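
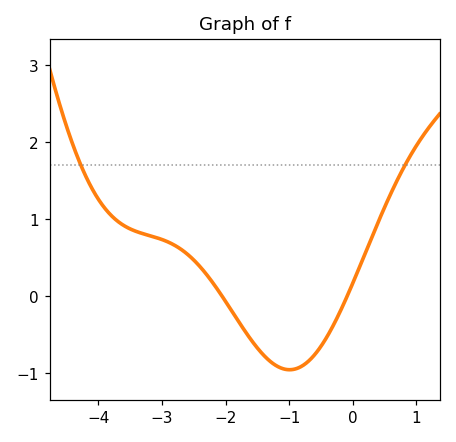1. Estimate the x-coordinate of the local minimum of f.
-1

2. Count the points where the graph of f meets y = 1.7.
2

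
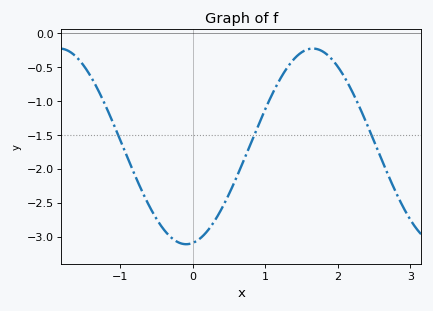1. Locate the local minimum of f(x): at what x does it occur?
-0.1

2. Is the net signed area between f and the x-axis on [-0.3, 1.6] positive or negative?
negative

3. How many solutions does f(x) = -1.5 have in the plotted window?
3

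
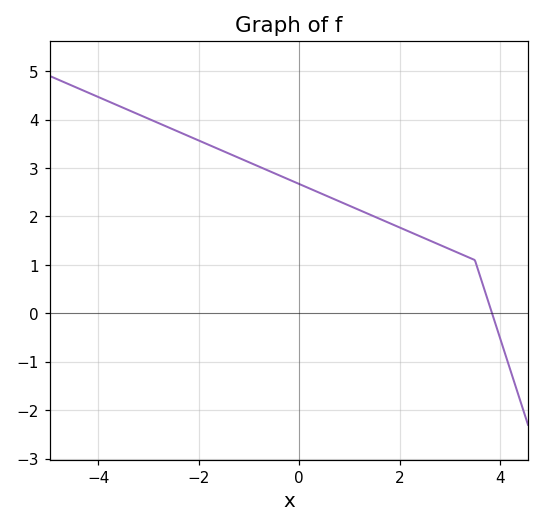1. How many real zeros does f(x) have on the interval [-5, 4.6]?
1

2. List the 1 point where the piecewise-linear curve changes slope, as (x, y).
(3.5, 1.1)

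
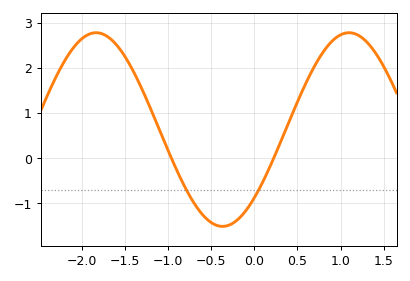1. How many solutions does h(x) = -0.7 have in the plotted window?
2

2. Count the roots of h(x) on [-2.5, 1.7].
2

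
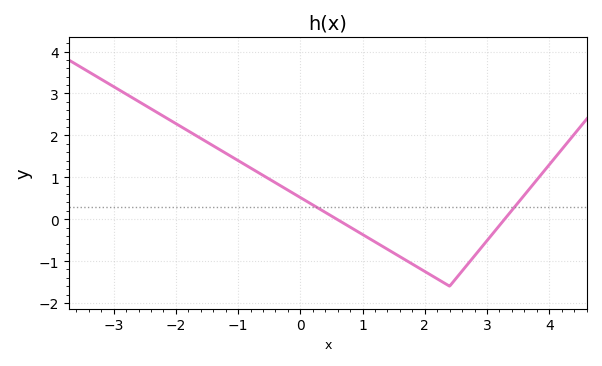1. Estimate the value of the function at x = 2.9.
-0.694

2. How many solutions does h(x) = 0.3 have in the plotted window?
2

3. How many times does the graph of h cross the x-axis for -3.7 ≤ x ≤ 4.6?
2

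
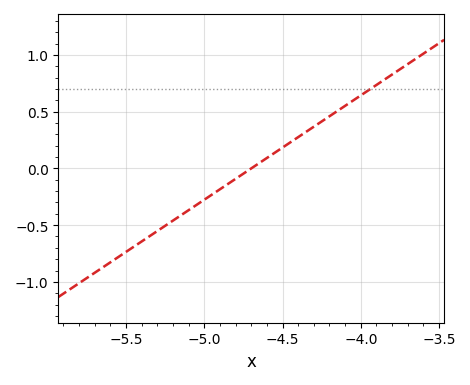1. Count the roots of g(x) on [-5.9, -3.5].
1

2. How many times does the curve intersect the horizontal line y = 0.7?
1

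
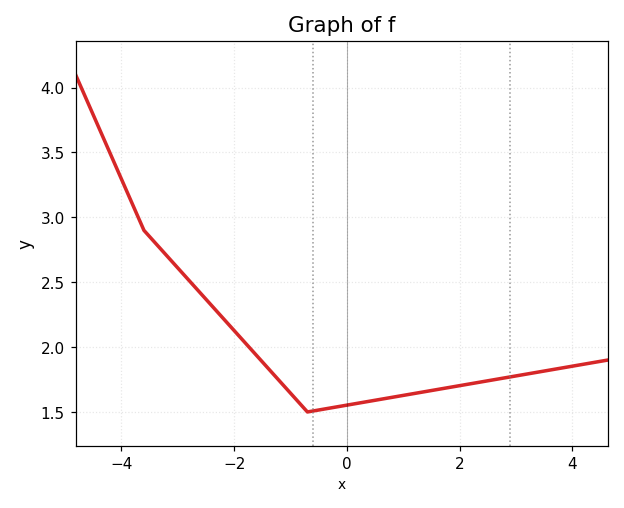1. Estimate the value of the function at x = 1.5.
1.65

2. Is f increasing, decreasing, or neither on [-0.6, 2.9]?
increasing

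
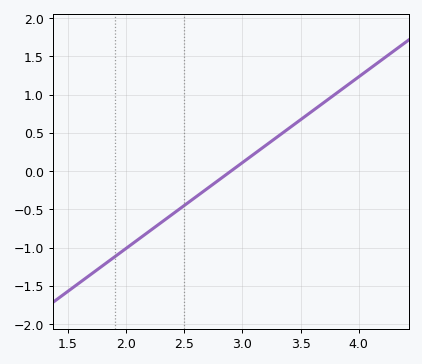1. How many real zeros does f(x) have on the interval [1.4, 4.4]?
1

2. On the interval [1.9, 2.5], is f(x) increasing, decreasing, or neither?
increasing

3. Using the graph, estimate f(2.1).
-0.9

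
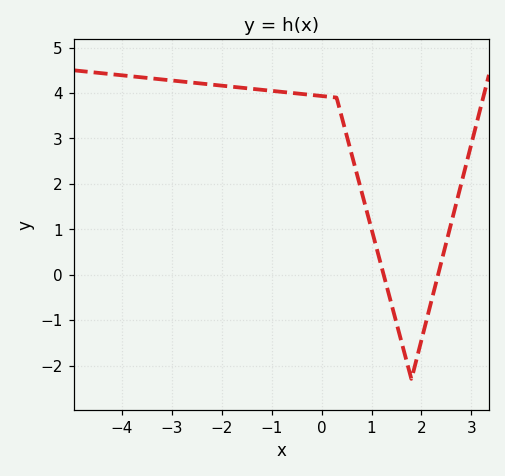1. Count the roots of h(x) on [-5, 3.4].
2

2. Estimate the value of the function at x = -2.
4.2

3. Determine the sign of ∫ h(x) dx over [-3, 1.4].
positive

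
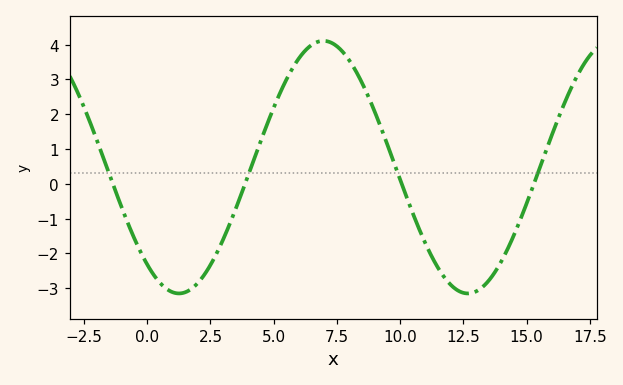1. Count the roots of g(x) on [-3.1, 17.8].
4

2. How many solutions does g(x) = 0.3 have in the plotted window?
4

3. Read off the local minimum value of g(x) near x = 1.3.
-3.1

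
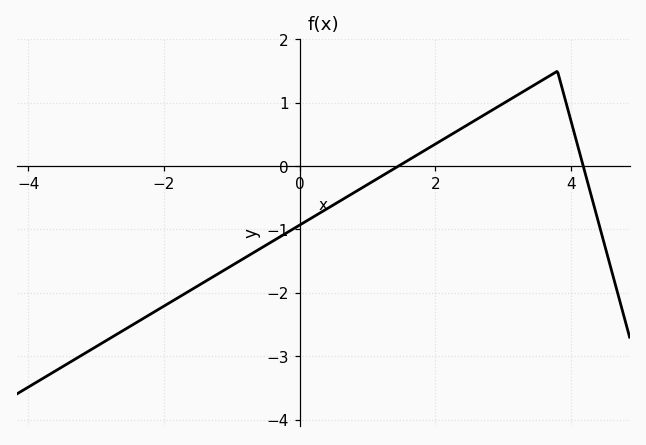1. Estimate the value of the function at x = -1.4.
-1.83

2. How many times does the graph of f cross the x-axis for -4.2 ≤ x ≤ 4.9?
2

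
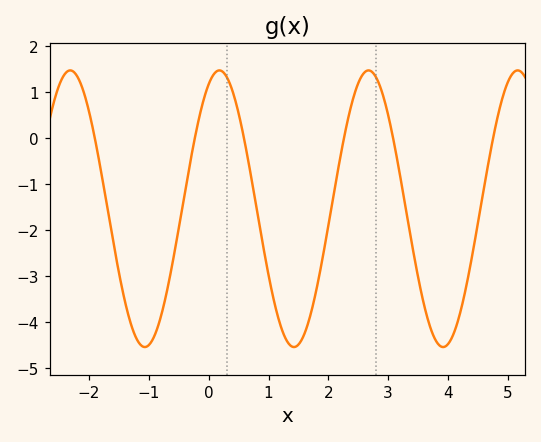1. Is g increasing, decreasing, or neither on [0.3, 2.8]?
neither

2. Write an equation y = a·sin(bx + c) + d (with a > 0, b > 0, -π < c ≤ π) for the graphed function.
y = 3.01sin(2.5x + 1.1) - 1.54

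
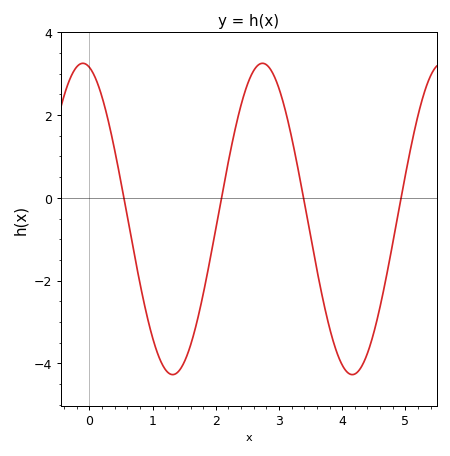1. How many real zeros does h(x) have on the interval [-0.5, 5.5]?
4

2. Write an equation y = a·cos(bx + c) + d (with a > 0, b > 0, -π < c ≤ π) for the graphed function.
y = 3.76cos(2.21x + 0.23) - 0.51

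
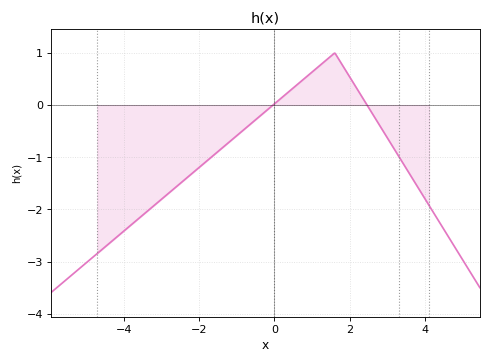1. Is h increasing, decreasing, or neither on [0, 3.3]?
neither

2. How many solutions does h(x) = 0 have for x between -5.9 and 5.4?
2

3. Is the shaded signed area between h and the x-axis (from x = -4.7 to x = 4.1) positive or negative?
negative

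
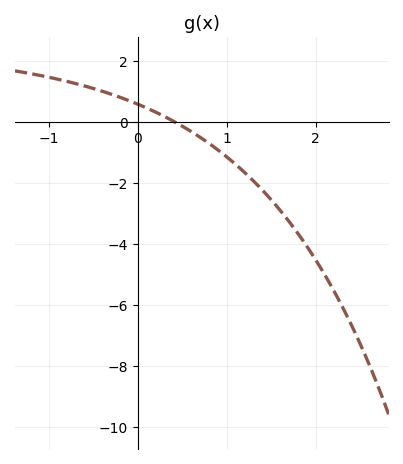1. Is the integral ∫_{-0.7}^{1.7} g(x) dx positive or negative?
negative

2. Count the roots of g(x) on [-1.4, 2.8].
1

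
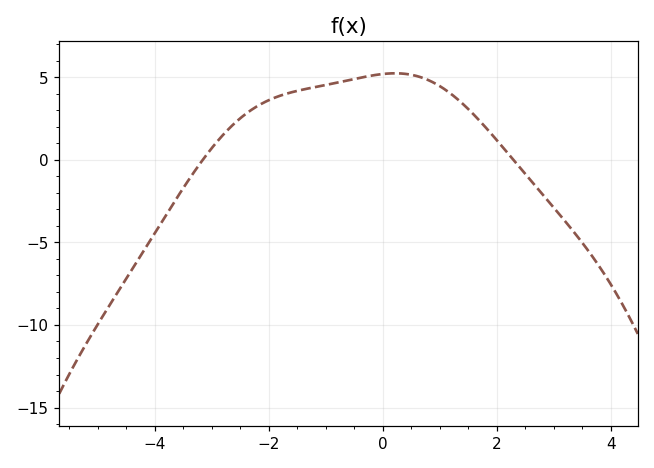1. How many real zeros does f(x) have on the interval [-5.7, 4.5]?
2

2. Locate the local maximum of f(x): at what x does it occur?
0.216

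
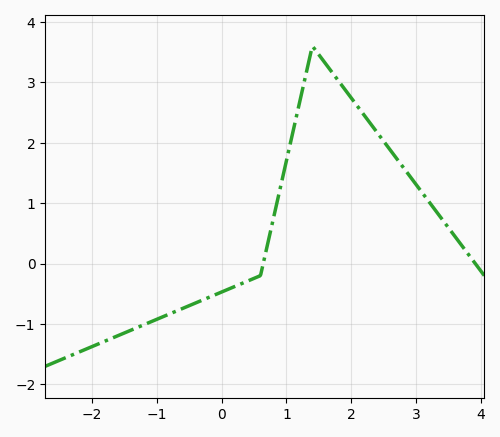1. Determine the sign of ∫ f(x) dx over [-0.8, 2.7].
positive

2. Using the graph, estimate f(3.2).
1.02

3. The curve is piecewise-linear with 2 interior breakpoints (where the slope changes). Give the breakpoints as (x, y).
(0.6, -0.2); (1.4, 3.6)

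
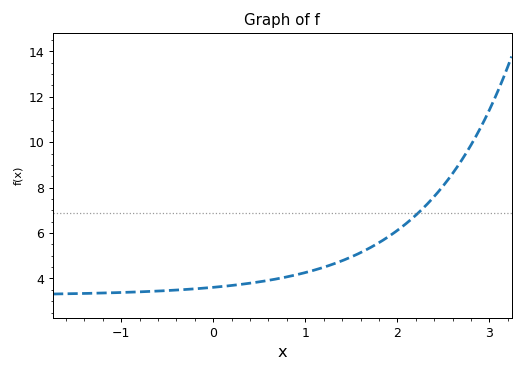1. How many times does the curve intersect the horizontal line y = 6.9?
1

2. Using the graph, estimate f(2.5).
8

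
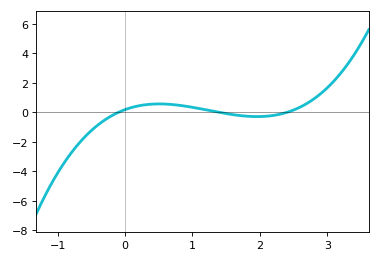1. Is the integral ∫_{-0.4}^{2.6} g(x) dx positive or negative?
positive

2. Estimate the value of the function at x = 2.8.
0.909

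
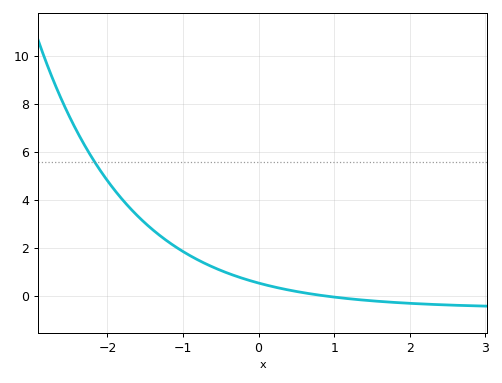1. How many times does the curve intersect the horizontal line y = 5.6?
1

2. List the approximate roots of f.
0.916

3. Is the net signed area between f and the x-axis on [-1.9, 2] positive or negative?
positive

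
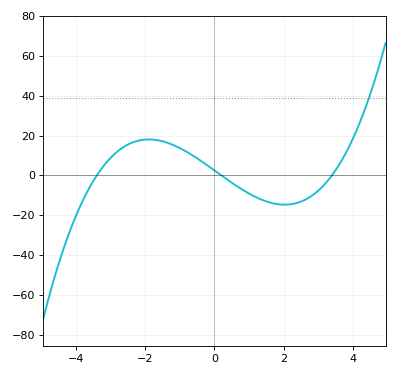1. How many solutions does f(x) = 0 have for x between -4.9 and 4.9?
3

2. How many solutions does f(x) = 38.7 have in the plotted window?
1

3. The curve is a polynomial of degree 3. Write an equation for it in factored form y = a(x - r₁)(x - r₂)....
y = 1.08(x + 3.4)(x - 0.2)(x - 3.4)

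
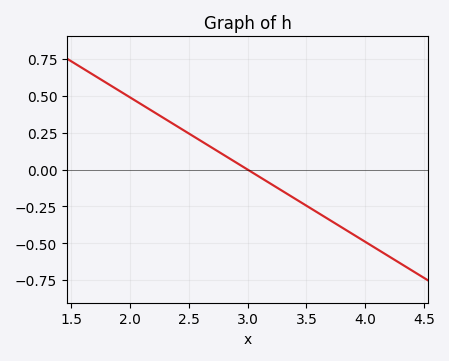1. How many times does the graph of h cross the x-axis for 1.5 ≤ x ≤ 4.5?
1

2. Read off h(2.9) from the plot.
0.049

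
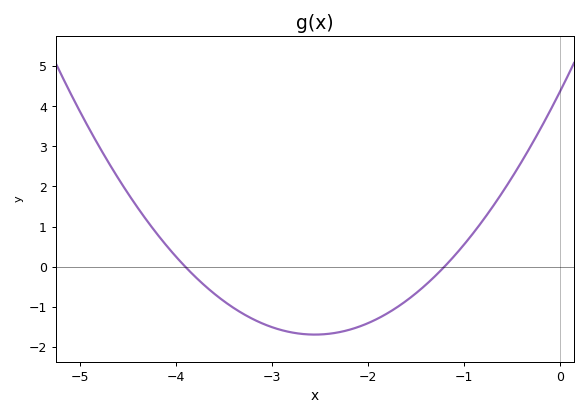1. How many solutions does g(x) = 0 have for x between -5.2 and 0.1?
2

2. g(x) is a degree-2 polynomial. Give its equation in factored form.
y = 0.93(x + 3.9)(x + 1.2)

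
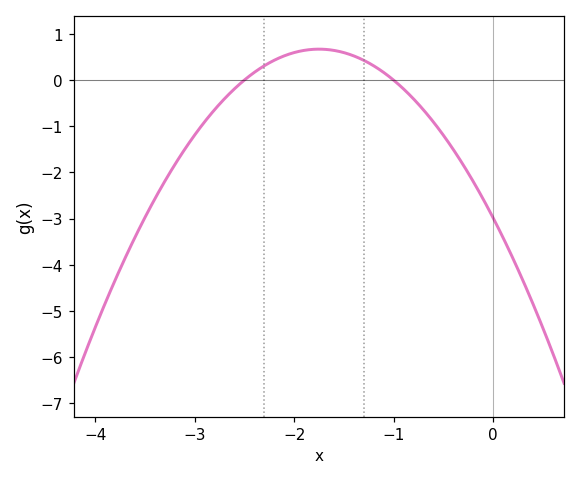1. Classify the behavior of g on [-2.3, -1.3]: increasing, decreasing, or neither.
neither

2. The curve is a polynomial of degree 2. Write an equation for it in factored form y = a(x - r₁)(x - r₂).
y = -1.19(x + 2.5)(x + 1)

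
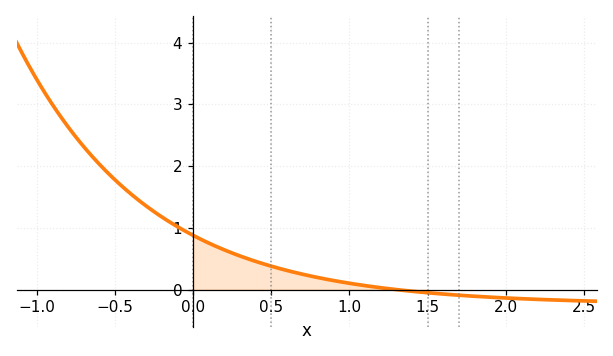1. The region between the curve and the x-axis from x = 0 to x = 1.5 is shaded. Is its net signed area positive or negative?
positive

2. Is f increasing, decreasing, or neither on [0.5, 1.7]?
decreasing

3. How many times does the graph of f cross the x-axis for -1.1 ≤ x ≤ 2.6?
1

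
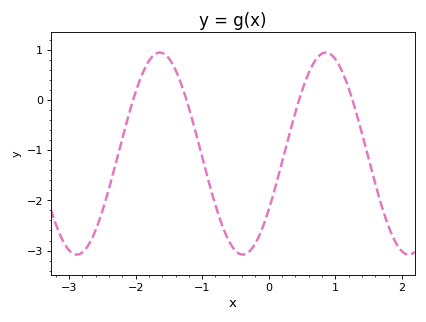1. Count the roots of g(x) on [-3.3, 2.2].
4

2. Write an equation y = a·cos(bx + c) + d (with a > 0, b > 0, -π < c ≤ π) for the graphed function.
y = 2.01cos(2.5x - 2.2) - 1.07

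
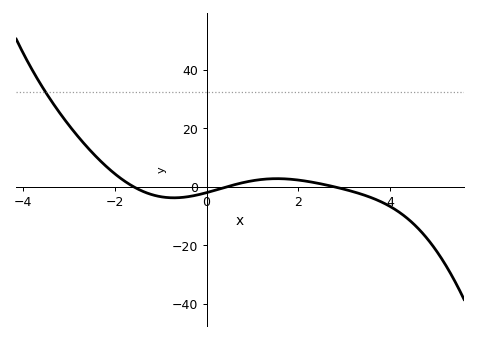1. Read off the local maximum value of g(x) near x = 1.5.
2.77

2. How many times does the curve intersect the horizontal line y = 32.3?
1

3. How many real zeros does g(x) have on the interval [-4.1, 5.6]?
3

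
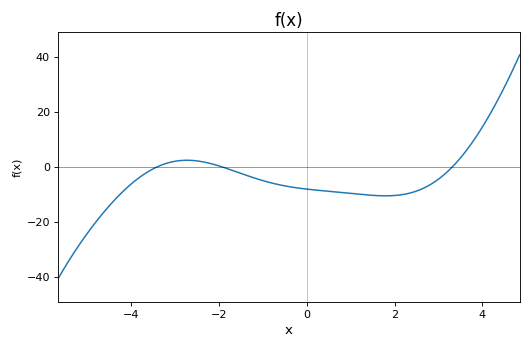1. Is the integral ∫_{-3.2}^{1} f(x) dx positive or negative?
negative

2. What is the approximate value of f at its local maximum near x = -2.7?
2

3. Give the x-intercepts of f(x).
-3.4, -2, 3.4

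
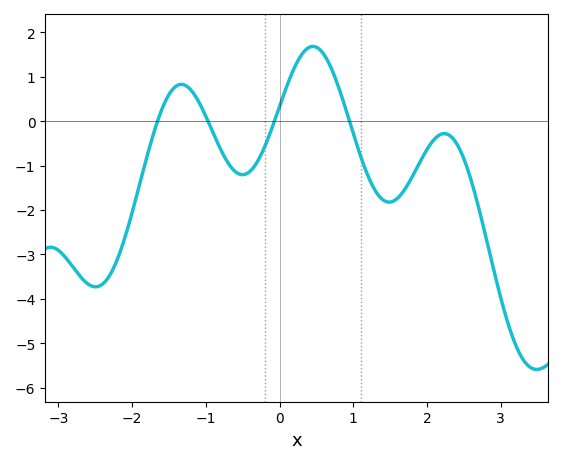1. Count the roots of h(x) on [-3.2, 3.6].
4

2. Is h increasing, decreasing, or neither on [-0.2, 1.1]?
neither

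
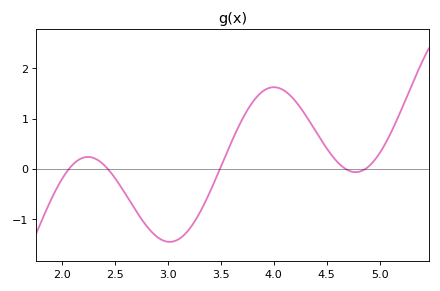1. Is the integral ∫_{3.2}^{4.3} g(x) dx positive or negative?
positive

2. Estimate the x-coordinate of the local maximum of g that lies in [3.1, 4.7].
4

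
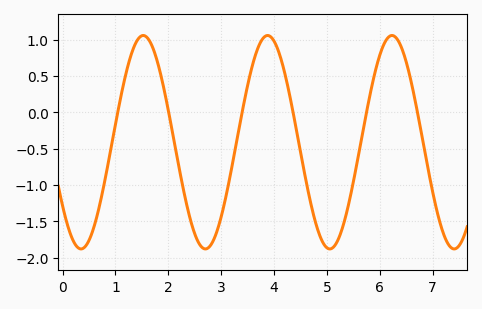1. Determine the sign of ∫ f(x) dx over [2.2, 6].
negative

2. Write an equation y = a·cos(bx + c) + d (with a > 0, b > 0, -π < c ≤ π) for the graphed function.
y = 1.47cos(2.7x + 2.2) - 0.41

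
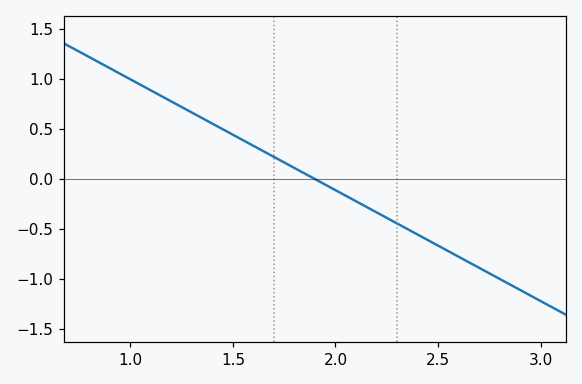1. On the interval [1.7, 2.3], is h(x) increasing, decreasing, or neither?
decreasing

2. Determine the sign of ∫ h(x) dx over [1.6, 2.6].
negative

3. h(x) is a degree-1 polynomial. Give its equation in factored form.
y = -1.11(x - 1.9)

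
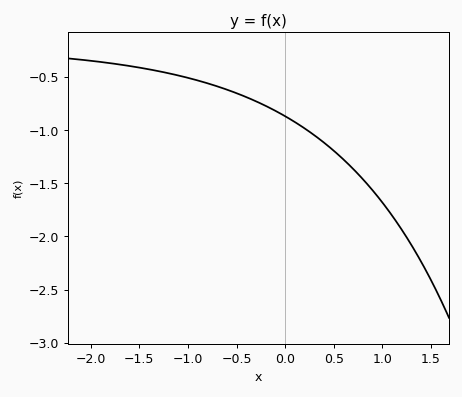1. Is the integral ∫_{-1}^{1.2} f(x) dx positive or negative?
negative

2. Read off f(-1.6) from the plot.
-0.4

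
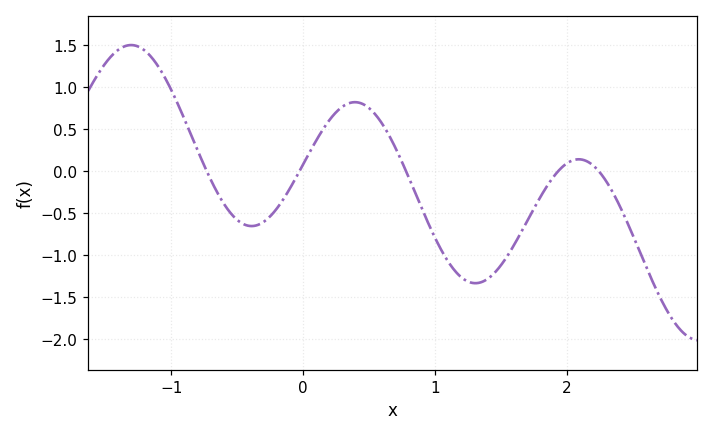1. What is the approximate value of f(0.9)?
-0.449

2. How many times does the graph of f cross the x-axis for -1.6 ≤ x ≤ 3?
5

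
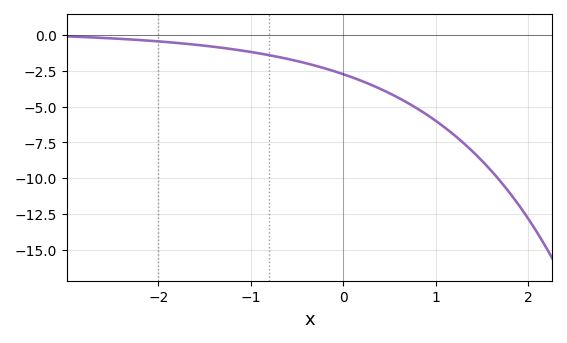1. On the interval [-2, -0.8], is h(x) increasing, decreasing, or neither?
decreasing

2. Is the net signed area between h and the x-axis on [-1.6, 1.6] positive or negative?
negative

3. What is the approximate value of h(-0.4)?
-1.97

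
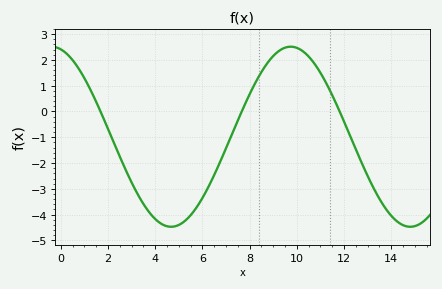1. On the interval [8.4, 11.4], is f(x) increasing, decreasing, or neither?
neither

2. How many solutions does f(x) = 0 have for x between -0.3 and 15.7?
3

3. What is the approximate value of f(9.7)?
2.51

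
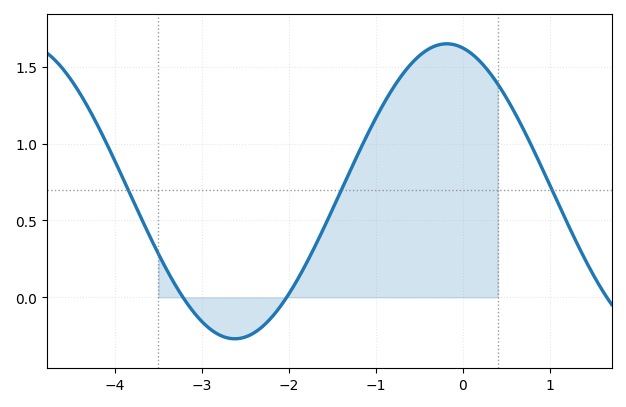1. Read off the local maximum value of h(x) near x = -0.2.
1.65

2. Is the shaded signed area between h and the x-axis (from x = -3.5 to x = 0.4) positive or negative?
positive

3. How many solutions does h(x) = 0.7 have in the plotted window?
3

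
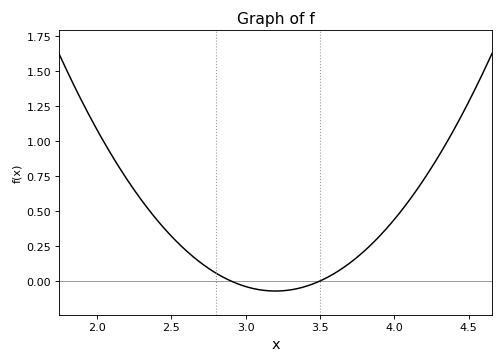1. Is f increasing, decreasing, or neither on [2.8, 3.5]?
neither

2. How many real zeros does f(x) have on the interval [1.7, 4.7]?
2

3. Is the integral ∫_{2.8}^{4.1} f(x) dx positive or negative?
positive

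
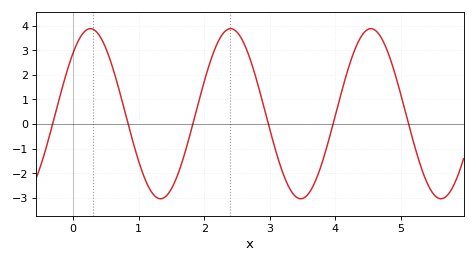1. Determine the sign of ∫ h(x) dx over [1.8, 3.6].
positive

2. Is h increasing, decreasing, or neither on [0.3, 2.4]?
neither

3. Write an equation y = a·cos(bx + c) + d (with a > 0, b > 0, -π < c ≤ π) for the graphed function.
y = 3.46cos(2.94x - 0.78) + 0.42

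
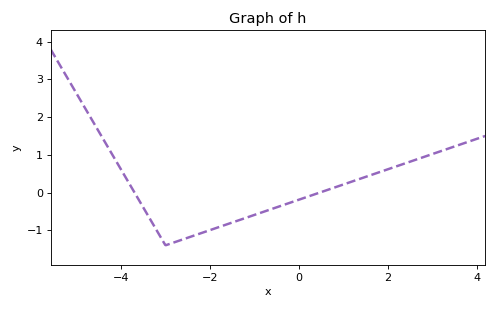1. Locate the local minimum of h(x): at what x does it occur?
-3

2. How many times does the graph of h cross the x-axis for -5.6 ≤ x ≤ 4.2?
2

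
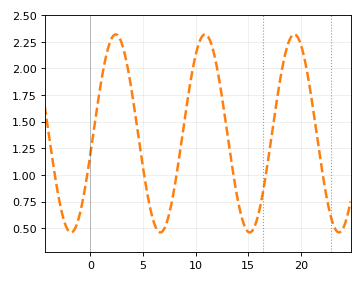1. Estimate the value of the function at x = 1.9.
2.25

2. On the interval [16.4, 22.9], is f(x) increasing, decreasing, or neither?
neither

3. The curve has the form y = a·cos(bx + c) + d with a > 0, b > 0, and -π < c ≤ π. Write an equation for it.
y = 0.93cos(0.74x - 1.8) + 1.39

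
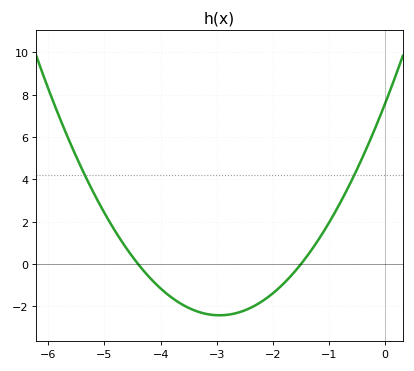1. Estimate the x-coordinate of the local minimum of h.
-3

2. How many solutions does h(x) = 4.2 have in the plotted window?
2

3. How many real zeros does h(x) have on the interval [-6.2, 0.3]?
2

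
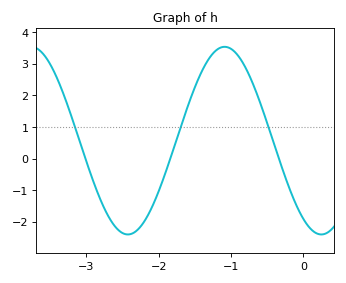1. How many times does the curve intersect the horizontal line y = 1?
3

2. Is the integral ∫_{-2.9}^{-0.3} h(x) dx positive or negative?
positive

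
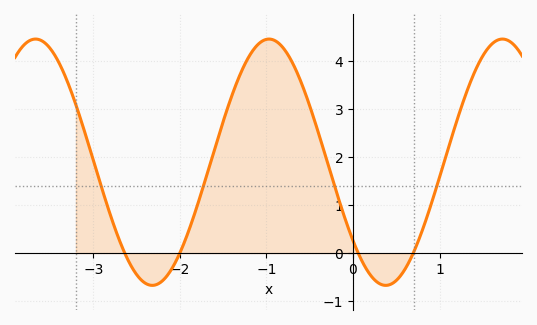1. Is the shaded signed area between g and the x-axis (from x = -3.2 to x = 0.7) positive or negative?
positive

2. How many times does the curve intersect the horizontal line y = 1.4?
4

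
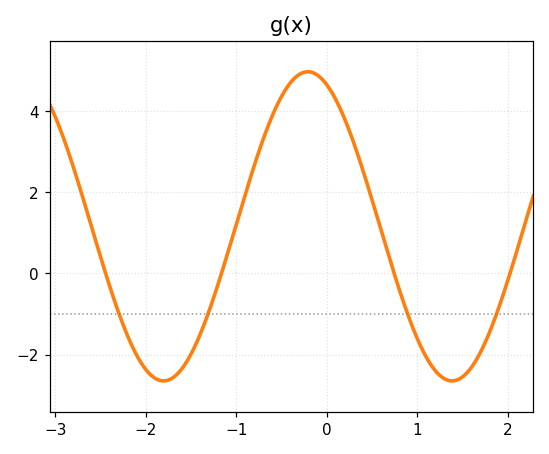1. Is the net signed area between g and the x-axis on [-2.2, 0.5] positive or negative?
positive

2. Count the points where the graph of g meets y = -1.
4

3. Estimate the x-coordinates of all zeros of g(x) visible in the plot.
-2.44, -1.16, 0.746, 2.03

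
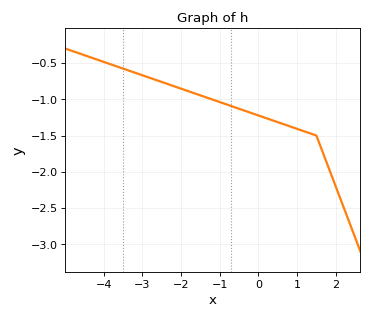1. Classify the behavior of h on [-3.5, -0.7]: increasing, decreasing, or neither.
decreasing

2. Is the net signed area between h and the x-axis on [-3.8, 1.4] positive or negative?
negative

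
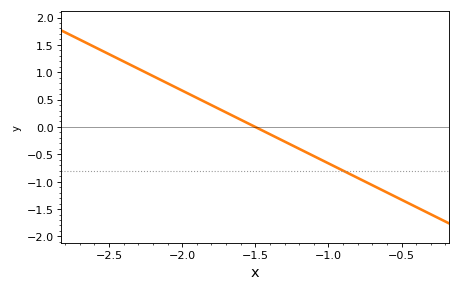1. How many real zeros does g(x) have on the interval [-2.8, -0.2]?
1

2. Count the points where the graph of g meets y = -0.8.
1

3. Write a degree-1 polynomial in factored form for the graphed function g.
y = -1.33(x + 1.5)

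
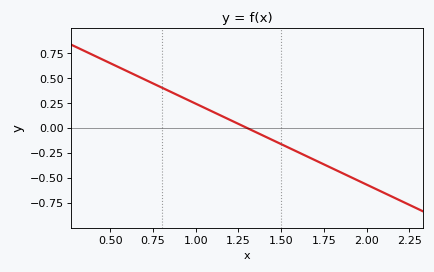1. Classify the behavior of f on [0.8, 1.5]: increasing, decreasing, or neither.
decreasing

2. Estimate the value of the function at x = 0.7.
0.486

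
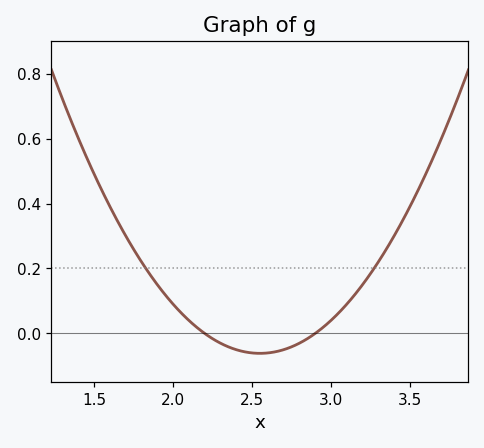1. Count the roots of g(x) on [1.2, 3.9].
2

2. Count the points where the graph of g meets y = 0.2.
2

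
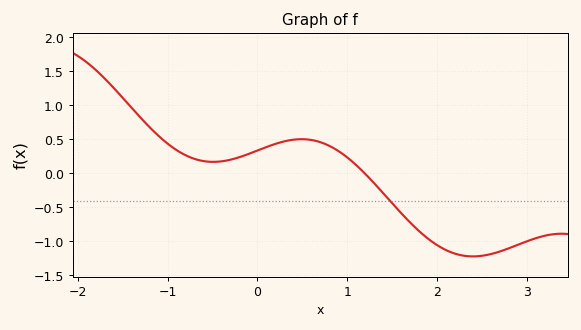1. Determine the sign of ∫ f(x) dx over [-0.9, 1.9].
positive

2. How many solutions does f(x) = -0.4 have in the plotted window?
1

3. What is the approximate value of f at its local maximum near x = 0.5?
0.503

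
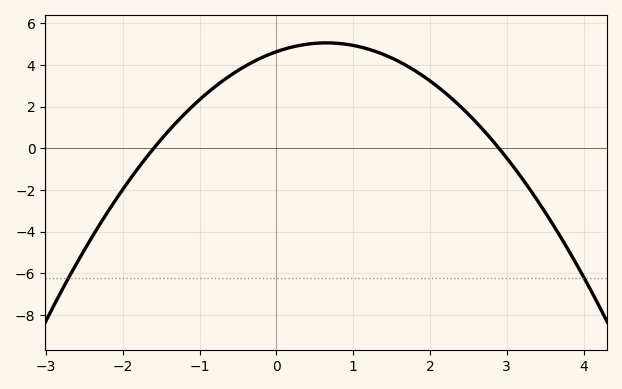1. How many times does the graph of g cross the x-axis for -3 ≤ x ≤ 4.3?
2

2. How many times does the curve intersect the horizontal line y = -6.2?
2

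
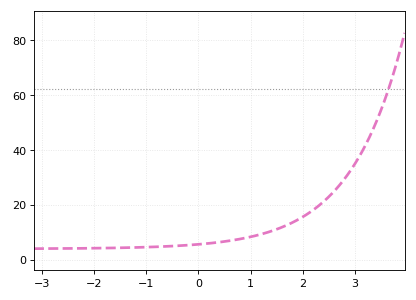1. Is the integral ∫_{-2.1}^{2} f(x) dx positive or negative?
positive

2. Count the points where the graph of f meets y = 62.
1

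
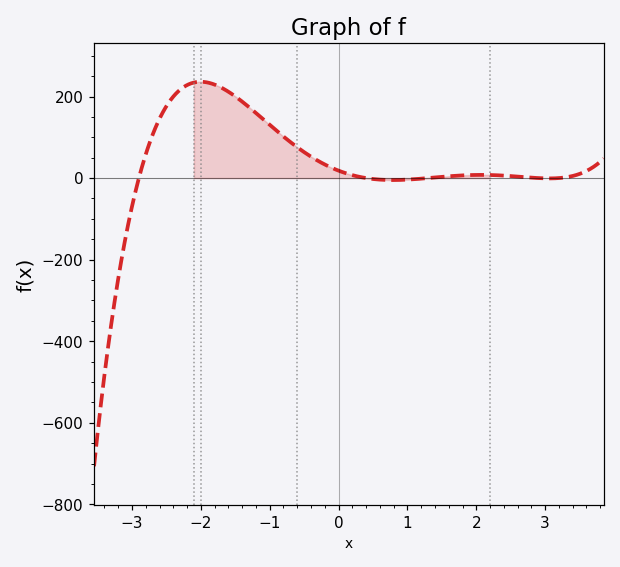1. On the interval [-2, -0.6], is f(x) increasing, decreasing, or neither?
decreasing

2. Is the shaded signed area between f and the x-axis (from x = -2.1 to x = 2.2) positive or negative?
positive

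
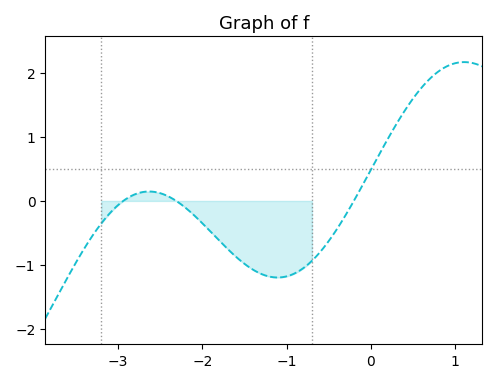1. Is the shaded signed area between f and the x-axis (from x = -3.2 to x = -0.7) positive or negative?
negative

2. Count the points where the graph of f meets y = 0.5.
1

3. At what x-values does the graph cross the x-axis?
-2.9, -2.3, -0.2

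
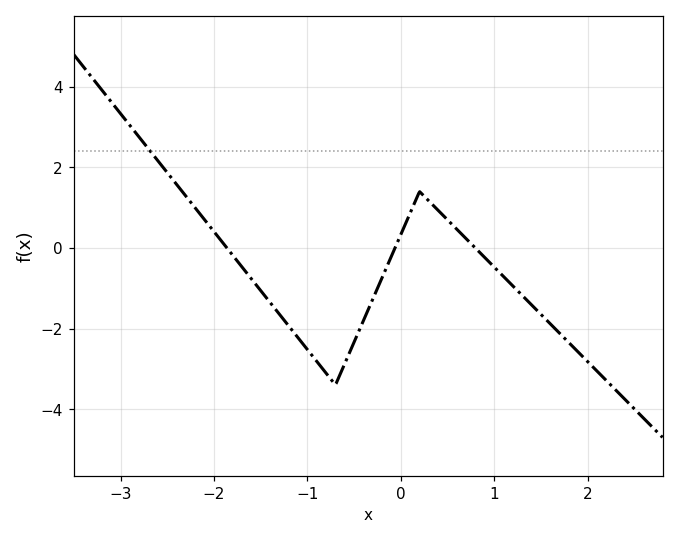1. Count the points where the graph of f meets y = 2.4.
1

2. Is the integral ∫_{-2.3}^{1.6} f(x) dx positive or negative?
negative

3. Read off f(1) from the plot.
-0.4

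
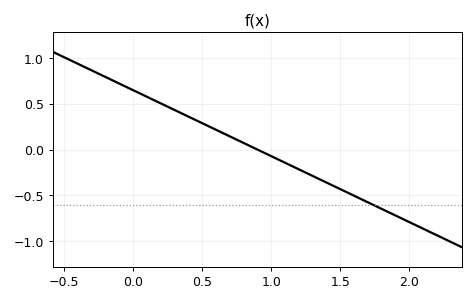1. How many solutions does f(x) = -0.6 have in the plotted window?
1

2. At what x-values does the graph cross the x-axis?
0.9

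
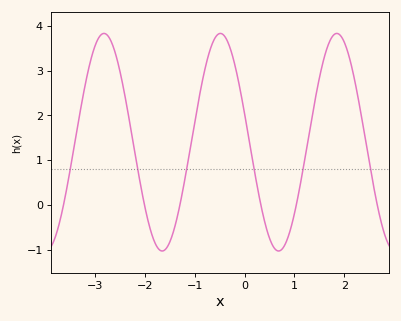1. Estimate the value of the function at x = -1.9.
-0.5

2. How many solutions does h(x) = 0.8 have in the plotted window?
6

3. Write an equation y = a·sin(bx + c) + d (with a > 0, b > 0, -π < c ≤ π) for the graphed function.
y = 2.43sin(2.7x + 2.9) + 1.4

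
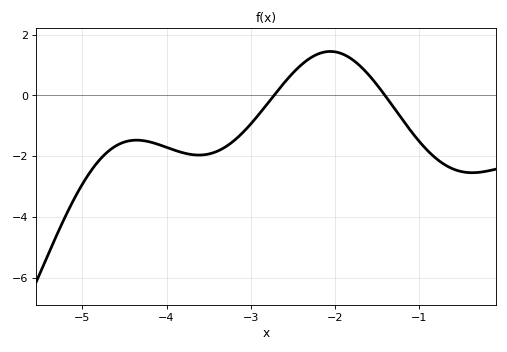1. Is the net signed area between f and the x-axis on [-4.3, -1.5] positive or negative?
negative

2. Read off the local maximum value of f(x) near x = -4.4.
-1.4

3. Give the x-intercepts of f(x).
-2.7, -1.4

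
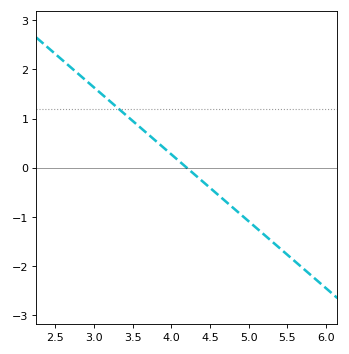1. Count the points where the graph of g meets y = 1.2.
1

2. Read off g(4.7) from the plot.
-0.7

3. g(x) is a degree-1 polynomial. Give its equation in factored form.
y = -1.36(x - 4.2)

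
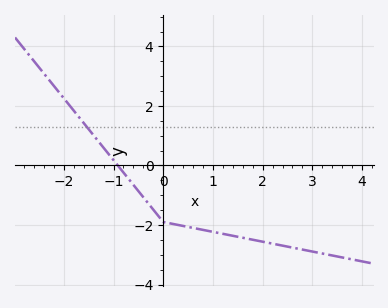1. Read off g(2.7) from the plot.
-2.79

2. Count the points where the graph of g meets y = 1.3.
1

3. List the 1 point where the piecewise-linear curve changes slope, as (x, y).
(0, -1.9)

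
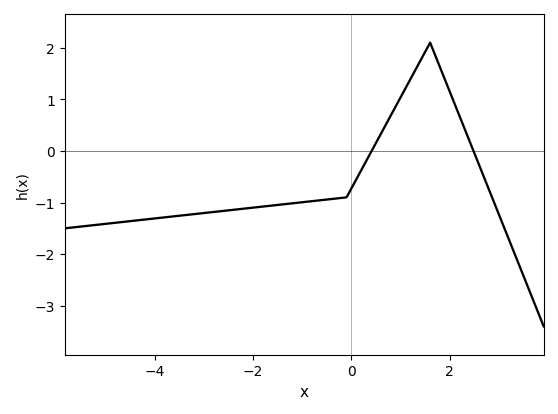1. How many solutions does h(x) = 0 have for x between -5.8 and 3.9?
2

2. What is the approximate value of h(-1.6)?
-1.1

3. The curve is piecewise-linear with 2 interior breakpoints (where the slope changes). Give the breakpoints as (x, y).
(-0.1, -0.9); (1.6, 2.1)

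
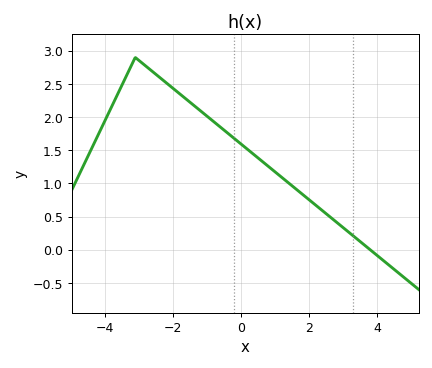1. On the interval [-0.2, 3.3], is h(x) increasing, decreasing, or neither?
decreasing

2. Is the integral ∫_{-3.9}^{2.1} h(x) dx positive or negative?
positive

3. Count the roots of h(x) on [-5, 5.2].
1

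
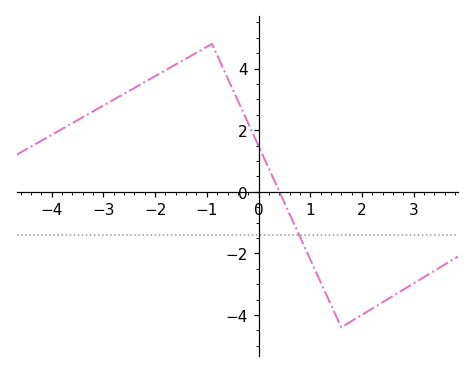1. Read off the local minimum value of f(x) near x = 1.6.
-4.4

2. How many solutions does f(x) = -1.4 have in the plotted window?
1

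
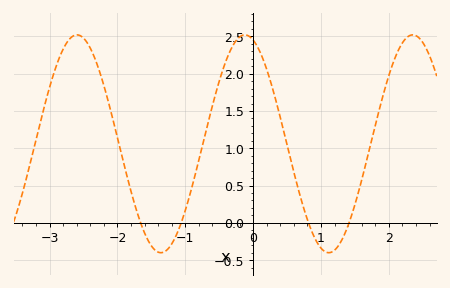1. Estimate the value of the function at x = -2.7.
2.45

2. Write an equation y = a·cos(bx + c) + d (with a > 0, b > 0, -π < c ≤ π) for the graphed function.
y = 1.46cos(2.5x + 0.31) + 1.06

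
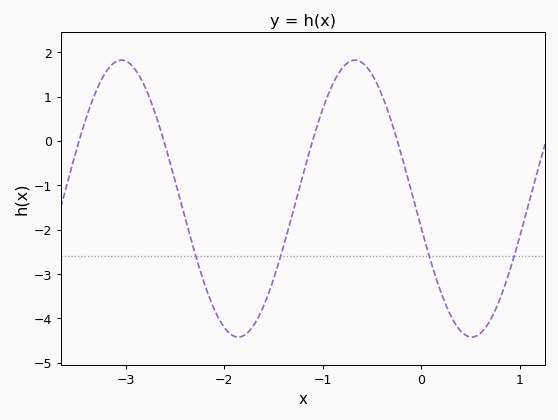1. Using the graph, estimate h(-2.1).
-3.8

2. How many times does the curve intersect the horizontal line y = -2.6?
4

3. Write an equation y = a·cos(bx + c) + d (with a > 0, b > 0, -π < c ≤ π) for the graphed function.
y = 3.12cos(2.65x + 1.78) - 1.3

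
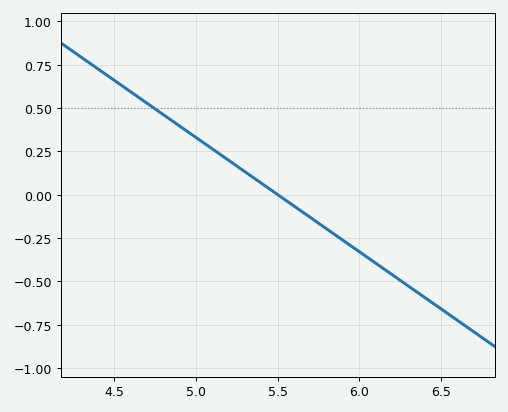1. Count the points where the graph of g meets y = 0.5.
1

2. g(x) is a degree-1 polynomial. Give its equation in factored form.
y = -0.66(x - 5.5)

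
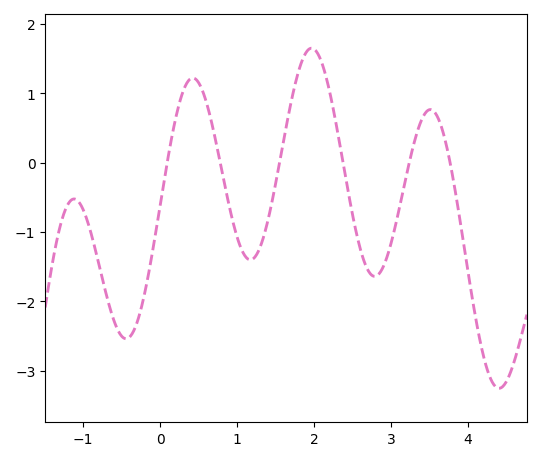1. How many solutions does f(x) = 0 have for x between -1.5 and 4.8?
6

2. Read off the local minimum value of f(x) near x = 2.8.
-1.6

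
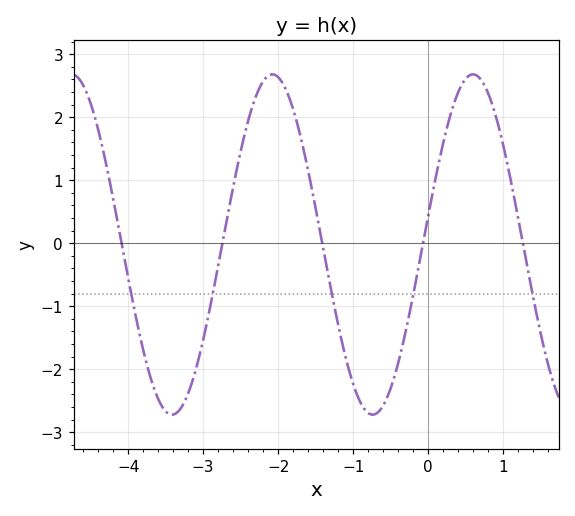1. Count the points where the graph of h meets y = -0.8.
5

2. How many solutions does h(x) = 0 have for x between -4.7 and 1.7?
5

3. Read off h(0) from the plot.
0.4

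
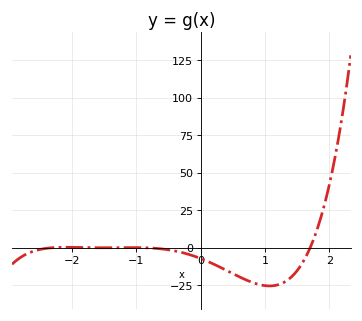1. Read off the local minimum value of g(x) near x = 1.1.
-25.5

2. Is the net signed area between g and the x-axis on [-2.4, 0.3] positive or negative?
negative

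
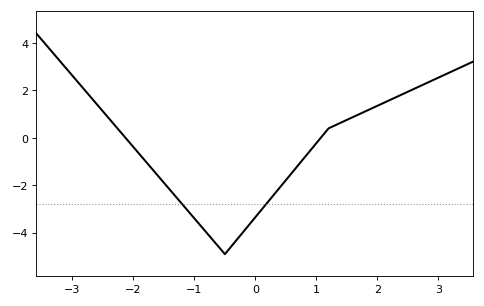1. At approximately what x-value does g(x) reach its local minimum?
-0.5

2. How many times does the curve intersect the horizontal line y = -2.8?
2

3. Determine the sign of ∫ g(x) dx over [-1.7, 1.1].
negative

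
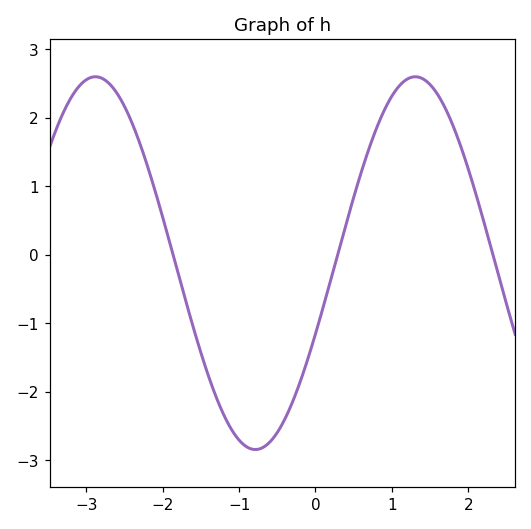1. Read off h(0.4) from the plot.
0.4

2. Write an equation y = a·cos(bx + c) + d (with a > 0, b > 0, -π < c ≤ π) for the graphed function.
y = 2.72cos(1.5x - 2) - 0.12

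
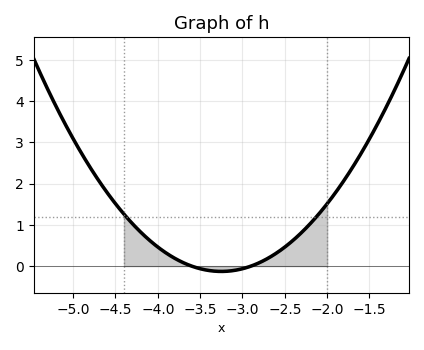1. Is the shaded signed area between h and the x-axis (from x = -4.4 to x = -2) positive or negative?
positive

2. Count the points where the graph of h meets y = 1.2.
2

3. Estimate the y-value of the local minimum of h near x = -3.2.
-0.1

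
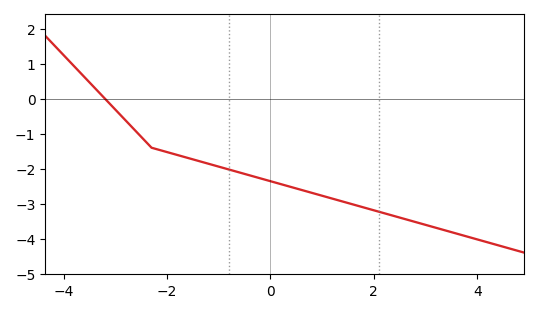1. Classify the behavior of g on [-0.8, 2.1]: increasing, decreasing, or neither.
decreasing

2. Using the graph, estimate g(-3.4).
0.314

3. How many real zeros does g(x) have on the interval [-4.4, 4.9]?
1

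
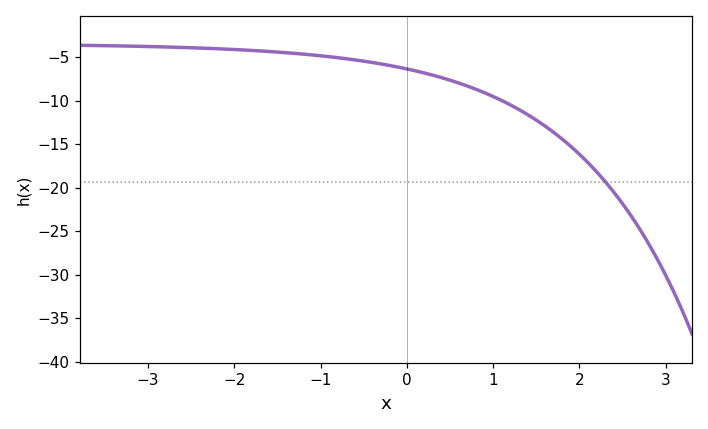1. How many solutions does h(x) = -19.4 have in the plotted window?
1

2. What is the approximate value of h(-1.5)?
-4.5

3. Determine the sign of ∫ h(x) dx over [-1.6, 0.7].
negative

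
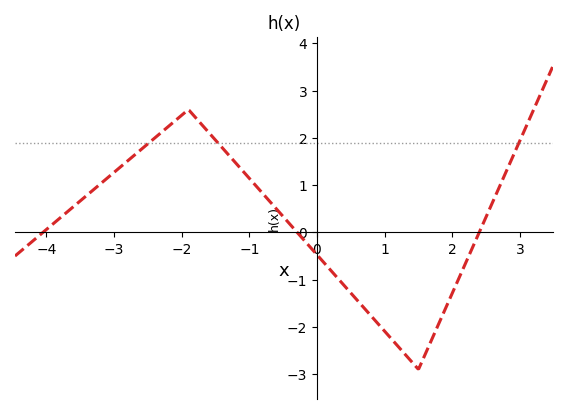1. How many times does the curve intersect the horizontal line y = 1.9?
3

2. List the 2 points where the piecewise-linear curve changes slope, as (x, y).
(-1.9, 2.6); (1.5, -2.9)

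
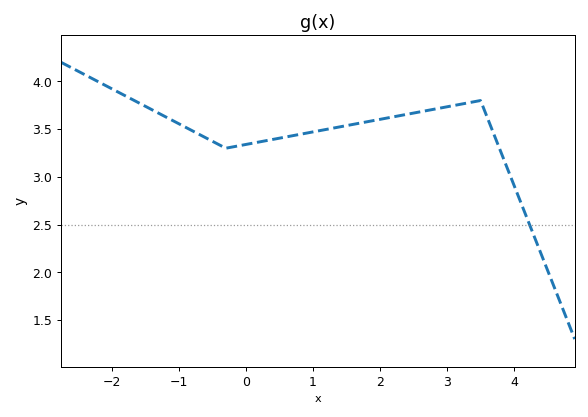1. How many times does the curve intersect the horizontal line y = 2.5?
1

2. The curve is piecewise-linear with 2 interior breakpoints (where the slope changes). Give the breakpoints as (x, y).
(-0.3, 3.3); (3.5, 3.8)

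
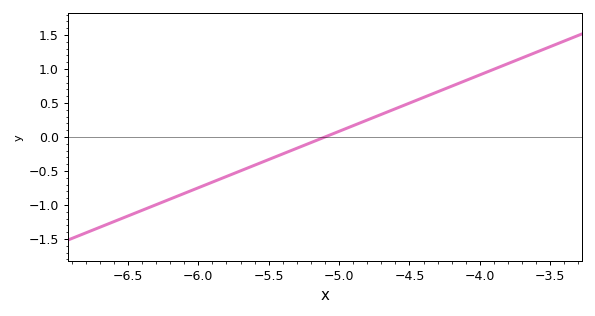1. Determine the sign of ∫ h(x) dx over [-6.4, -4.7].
negative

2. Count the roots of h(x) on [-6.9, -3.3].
1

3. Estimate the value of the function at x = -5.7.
-0.5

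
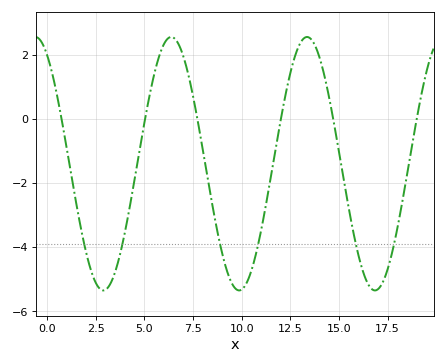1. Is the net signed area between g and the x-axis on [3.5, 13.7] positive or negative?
negative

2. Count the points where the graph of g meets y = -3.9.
6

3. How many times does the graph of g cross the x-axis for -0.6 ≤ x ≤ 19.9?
6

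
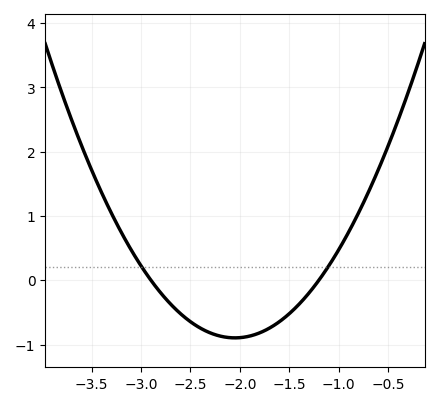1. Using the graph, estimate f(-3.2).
0.744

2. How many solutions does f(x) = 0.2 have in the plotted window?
2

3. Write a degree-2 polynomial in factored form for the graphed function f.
y = 1.24(x + 2.9)(x + 1.2)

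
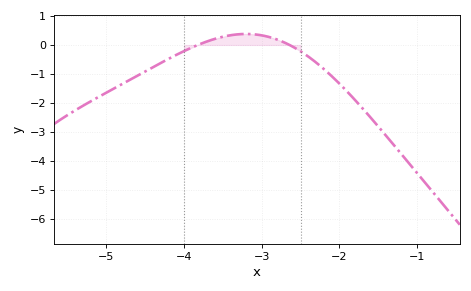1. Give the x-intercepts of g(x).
-3.82, -2.64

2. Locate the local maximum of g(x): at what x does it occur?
-3.2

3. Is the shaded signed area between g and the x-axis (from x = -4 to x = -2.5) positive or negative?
positive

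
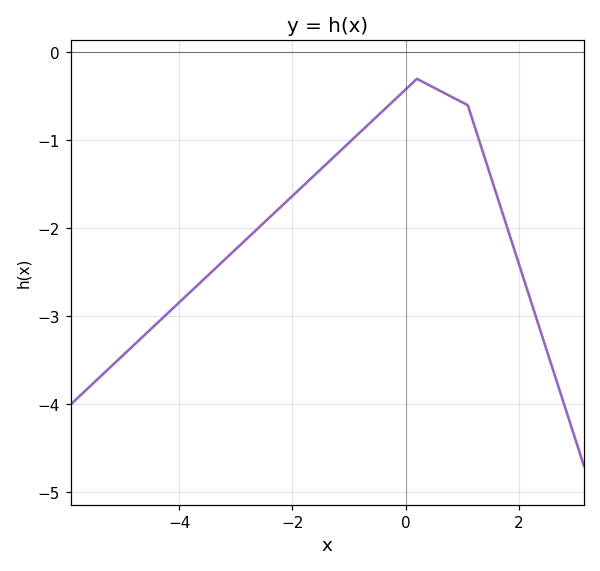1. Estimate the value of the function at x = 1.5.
-1.4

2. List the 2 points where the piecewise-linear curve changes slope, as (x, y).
(0.2, -0.3); (1.1, -0.6)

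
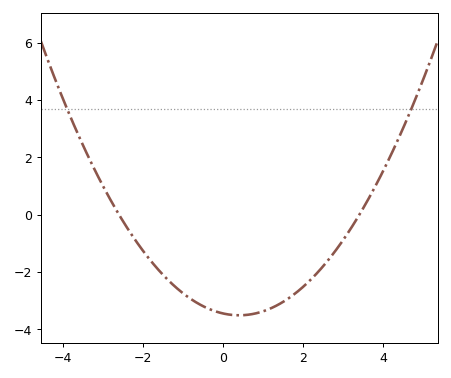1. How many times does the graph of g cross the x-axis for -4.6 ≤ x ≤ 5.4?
2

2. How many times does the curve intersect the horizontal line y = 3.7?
2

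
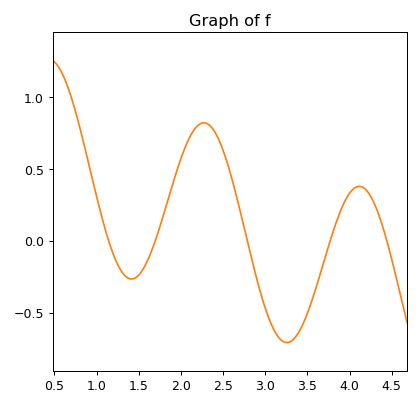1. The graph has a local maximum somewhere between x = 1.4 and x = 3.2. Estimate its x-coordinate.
2.3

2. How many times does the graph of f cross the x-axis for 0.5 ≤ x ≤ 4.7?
5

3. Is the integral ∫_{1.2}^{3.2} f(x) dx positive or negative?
positive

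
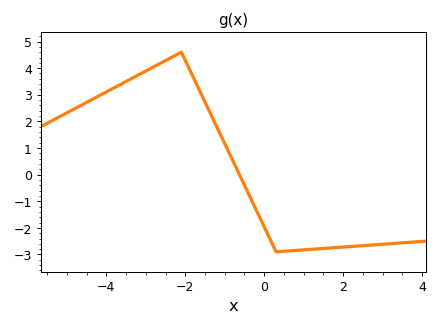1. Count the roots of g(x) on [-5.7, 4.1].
1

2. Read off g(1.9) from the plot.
-2.7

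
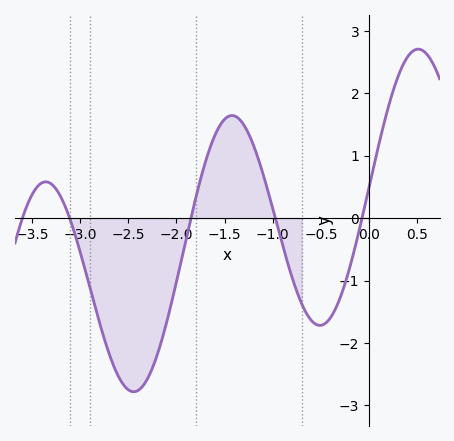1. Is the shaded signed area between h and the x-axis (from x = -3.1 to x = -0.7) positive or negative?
negative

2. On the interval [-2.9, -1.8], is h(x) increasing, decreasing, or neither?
neither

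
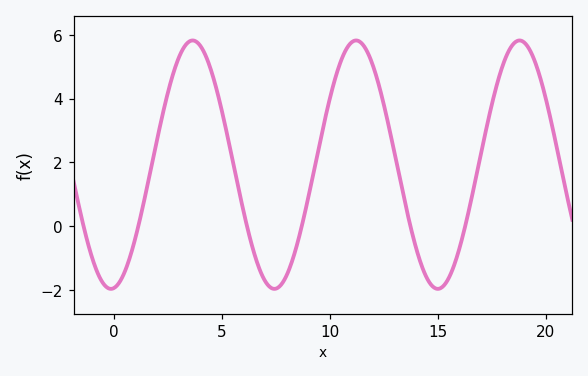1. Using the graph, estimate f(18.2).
5.4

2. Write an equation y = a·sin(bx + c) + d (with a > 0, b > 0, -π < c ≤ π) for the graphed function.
y = 3.89sin(0.83x - 1.4) + 1.93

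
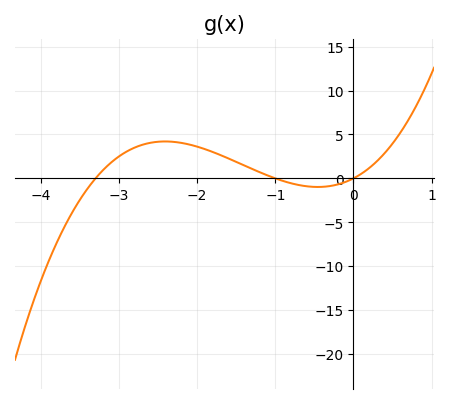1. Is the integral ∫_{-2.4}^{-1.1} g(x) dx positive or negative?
positive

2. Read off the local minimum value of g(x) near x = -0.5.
-0.981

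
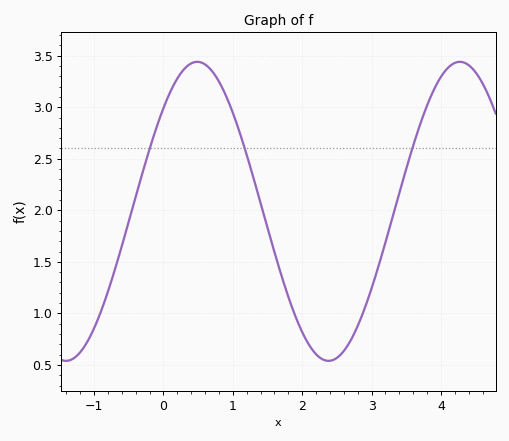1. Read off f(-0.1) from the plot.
2.8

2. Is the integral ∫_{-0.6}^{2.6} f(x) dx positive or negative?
positive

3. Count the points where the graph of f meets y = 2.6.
3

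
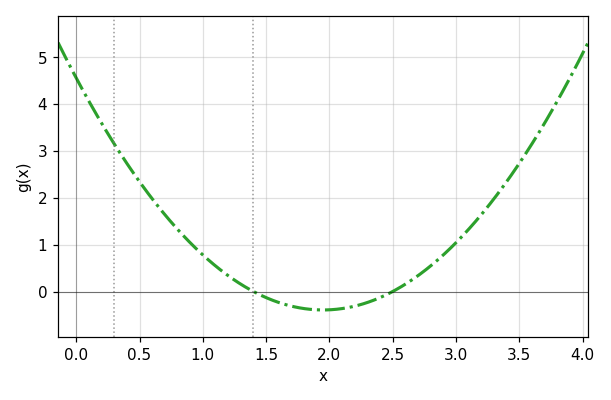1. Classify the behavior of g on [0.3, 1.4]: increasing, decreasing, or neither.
decreasing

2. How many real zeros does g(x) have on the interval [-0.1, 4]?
2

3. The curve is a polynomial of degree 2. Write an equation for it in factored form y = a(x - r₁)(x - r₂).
y = 1.3(x - 1.4)(x - 2.5)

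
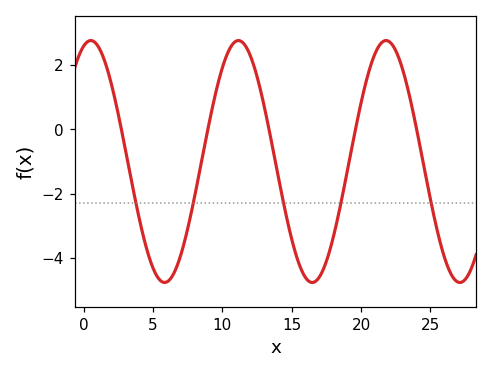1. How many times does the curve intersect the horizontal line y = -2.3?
5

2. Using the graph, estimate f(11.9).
2.41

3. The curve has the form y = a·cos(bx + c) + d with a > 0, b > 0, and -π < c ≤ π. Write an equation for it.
y = 3.77cos(0.59x - 0.3) - 1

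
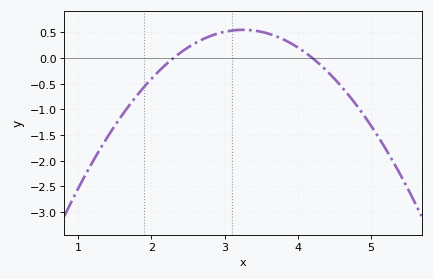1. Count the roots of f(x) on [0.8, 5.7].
2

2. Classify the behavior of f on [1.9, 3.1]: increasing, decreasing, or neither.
increasing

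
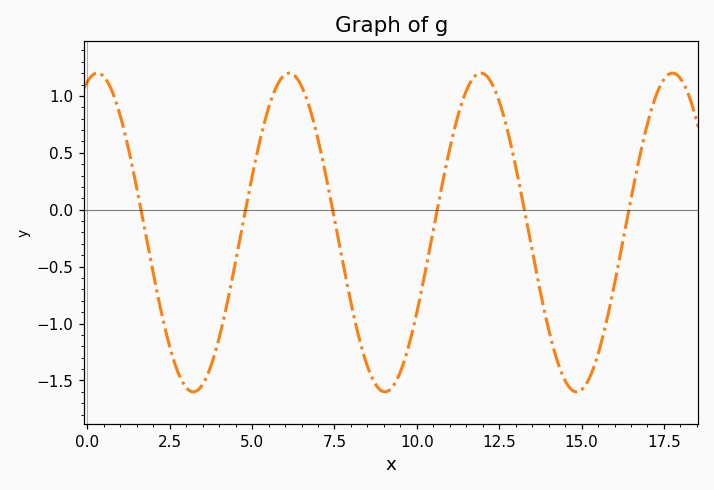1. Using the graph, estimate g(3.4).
-1.55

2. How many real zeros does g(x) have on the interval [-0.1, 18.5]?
6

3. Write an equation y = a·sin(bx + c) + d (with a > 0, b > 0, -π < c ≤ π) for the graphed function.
y = 1.4sin(1.1x + 1.2) - 0.2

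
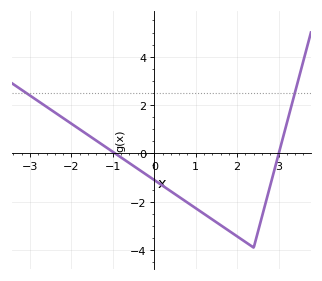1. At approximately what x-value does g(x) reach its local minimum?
2.4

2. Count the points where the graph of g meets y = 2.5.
2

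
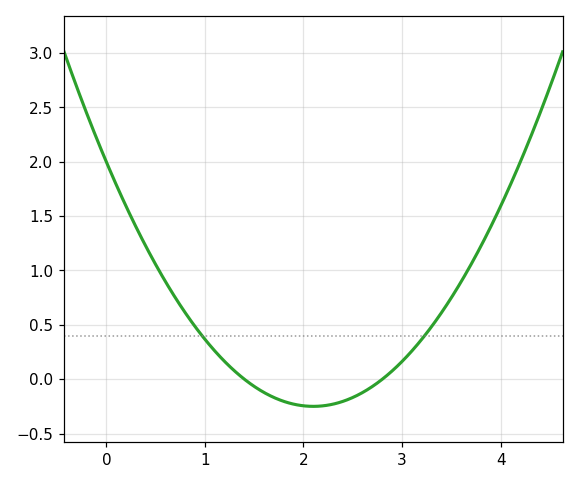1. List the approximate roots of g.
1.4, 2.8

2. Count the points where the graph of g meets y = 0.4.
2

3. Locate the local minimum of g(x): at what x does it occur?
2.1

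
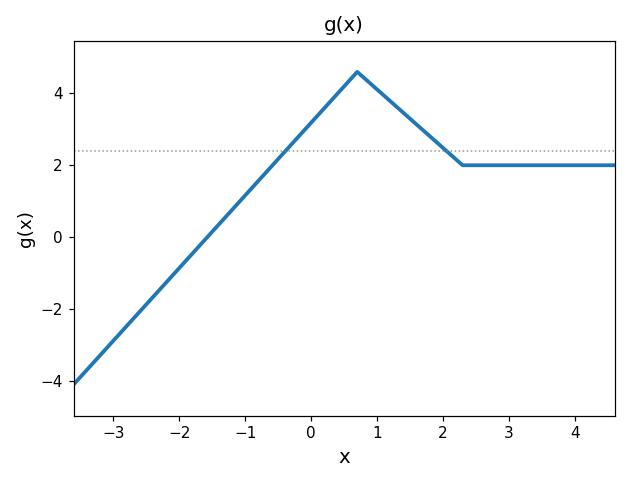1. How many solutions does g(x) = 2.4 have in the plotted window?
2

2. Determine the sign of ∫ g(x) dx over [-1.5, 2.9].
positive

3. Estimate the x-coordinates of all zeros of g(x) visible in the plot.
-1.58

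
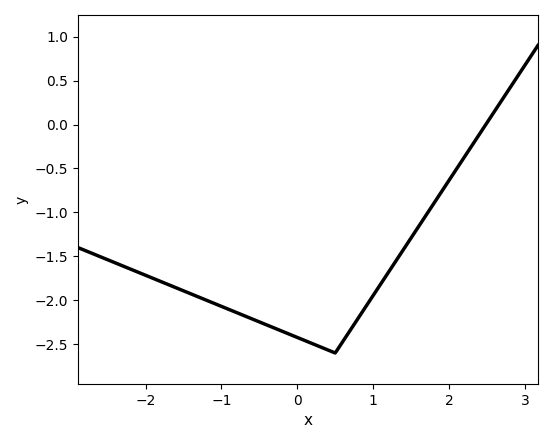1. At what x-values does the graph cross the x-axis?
2.48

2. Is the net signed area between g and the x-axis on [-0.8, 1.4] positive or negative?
negative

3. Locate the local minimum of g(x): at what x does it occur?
0.5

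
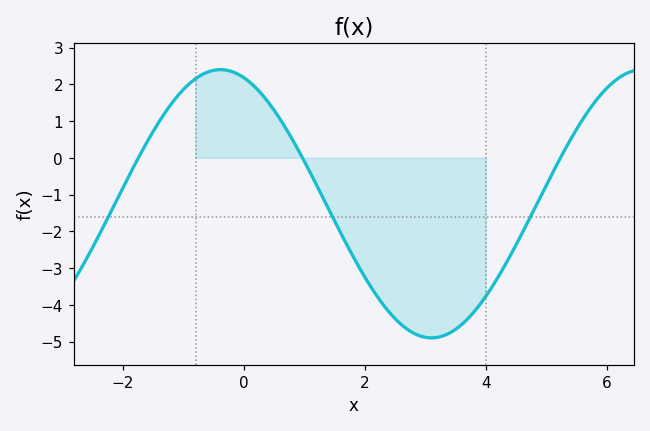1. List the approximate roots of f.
-1.74, 0.969, 5.24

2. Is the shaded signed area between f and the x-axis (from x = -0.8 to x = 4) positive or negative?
negative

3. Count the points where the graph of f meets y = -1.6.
3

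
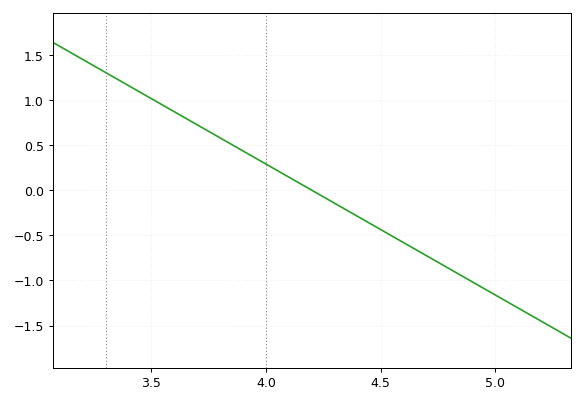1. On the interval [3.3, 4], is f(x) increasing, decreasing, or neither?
decreasing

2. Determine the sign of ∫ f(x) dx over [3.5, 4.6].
positive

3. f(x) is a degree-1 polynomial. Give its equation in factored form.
y = -1.45(x - 4.2)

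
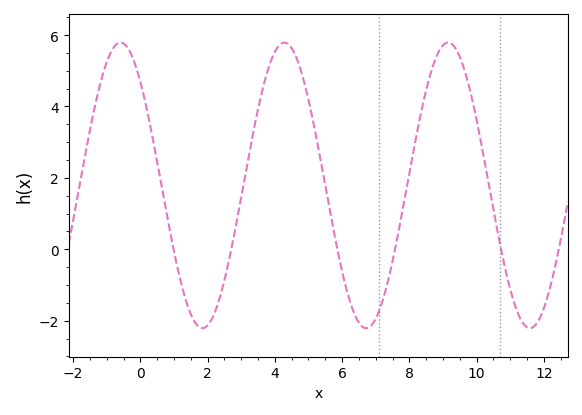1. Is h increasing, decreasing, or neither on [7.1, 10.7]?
neither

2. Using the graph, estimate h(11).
-1.11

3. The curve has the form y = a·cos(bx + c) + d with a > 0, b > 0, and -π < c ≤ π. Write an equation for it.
y = 4cos(1.29x + 0.76) + 1.79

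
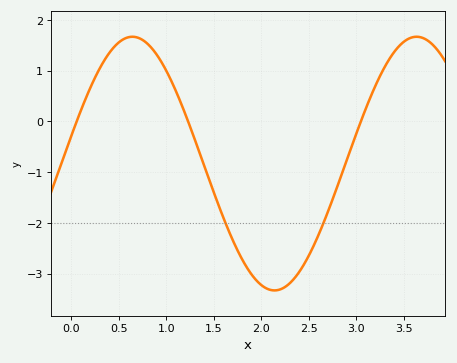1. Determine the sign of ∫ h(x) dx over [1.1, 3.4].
negative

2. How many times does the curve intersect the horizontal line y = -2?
2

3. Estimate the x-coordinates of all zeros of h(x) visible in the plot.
0.056, 1.23, 3.05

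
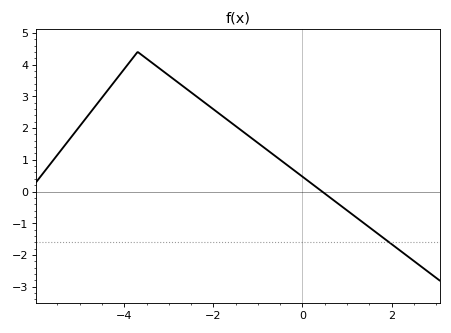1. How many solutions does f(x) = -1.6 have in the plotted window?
1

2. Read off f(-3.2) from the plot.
3.87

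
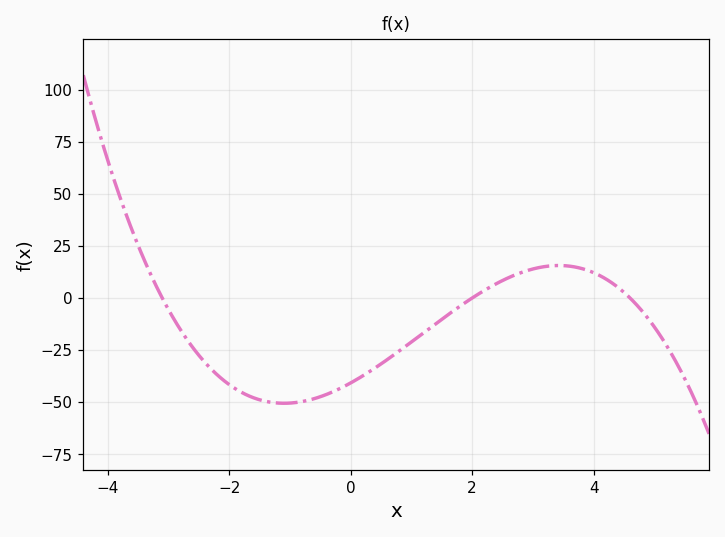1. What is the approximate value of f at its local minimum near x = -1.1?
-50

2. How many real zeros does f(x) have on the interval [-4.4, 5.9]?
3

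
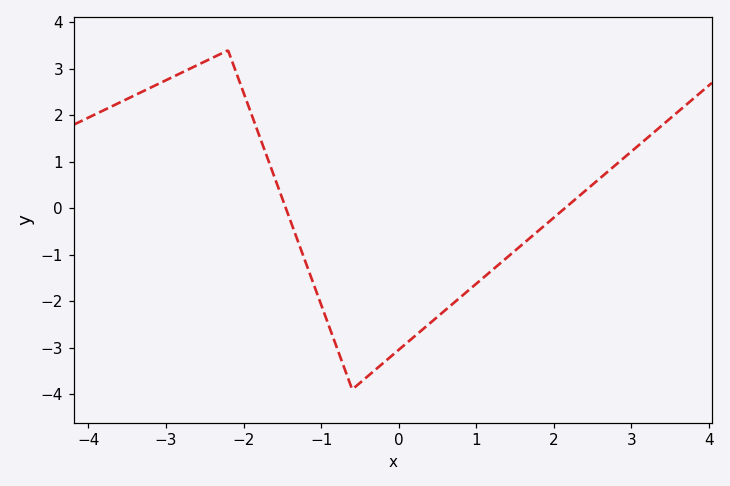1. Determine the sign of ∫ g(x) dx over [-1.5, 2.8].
negative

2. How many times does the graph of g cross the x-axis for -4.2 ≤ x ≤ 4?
2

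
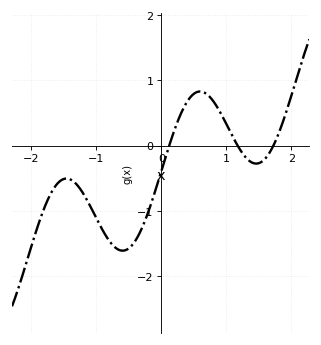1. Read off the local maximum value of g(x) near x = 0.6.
0.8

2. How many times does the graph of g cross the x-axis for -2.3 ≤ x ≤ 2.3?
3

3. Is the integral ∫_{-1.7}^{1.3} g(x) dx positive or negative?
negative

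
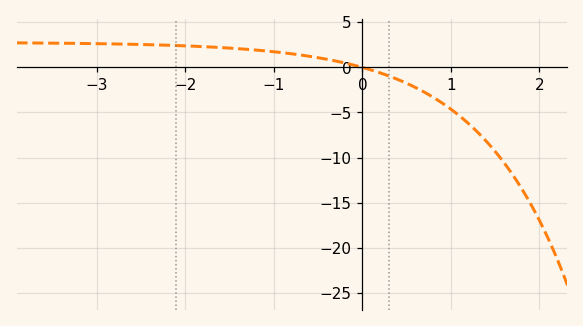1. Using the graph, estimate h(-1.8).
2.29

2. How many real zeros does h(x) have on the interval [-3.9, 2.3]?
1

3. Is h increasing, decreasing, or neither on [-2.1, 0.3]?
decreasing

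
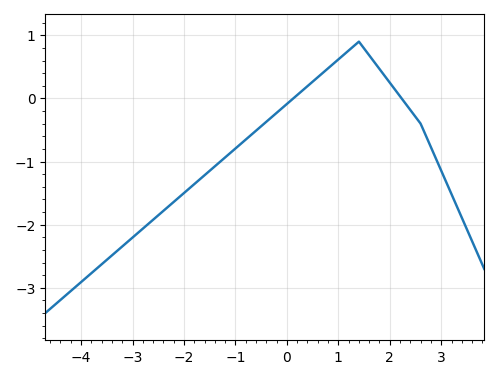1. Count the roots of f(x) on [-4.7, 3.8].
2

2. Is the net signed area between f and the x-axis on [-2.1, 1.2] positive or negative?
negative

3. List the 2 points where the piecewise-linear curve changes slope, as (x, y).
(1.4, 0.9); (2.6, -0.4)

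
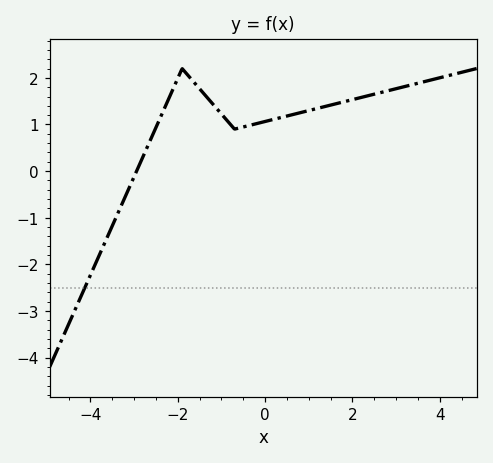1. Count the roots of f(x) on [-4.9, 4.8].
1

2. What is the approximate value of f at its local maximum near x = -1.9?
2.2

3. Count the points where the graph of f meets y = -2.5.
1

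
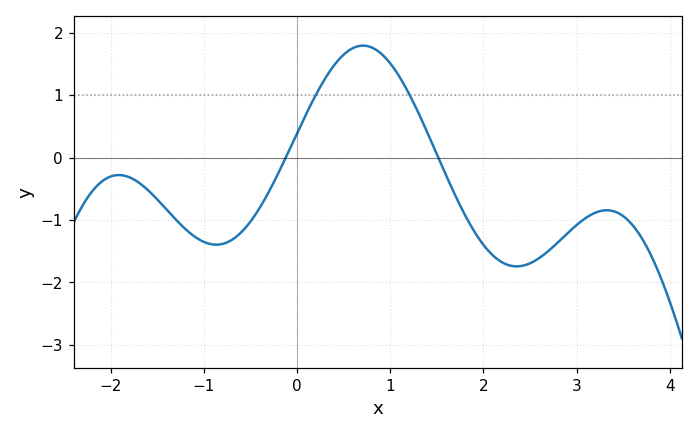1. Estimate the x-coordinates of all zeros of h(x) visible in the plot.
-0.1, 1.5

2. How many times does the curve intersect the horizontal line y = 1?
2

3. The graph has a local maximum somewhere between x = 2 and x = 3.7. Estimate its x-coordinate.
3.3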